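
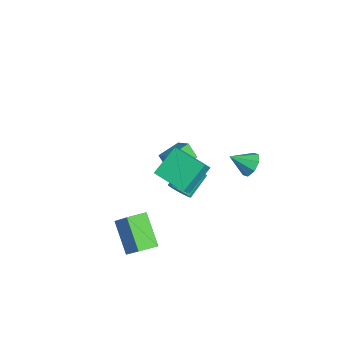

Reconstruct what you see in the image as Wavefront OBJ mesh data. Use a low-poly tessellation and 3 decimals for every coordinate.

v -4.008 1.491 -2.611
v -3.094 1.759 -1.914
v -4.55 2.9 -2.443
v -3.637 3.169 -1.746
v -3.443 1.811 -3.474
v -2.53 2.08 -2.777
v -3.986 3.221 -3.306
v -3.072 3.489 -2.609
v 2.577 4.309 2.017
v 3.032 4.579 2.63
v 2.183 3.231 2.783
v 2.453 4.802 2.647
v 1.947 4.736 2.295
v 1.81 4.42 1.78
v 2.122 4.039 1.403
v 2.7 3.816 1.386
v 3.206 3.882 1.738
v 3.343 4.198 2.254
v 2.99 -1.357 3.884
v 2.367 0.055 5.009
v 2.287 -0.75 2.732
v 1.664 0.663 3.857
v 4.576 -0.323 3.463
v 3.953 1.09 4.588
v 3.873 0.285 2.311
v 3.25 1.697 3.436
v 2.255 -2.737 -3.908
v 0.551 -2.771 -2.549
v 2.153 -1.586 -4.007
v 0.45 -1.62 -2.647
v 3.57 -2.48 -2.253
v 1.867 -2.514 -0.893
v 3.469 -1.329 -2.351
v 1.765 -1.363 -0.992
v -0.927 1.573 -2.986
v -0.596 2.081 -3.445
v -1.342 3.335 -2.592
v -1.673 2.827 -2.134
v -0.888 2.016 -3.603
v -1.634 3.27 -2.75
v -1.187 1.862 -3.639
v -1.933 3.116 -2.786
v -1.435 1.652 -3.546
v -2.181 2.906 -2.693
v -1.582 1.426 -3.342
v -2.328 2.679 -2.49
v -1.6 1.229 -3.068
v -2.345 2.482 -2.215
v -1.484 1.1 -2.777
v -2.23 2.354 -1.925
v -1.258 1.065 -2.528
v -2.004 2.319 -1.675
v -0.966 1.13 -2.37
v -1.712 2.384 -1.517
v -0.667 1.284 -2.334
v -1.413 2.538 -1.481
v -0.419 1.494 -2.427
v -1.165 2.748 -1.574
v -0.272 1.721 -2.63
v -1.018 2.974 -1.778
v -0.255 1.918 -2.905
v -1 3.171 -2.052
v -0.37 2.046 -3.195
v -1.116 3.3 -2.343
f 2 4 1
f 5 2 1
f 1 4 3
f 3 5 1
f 2 8 4
f 6 2 5
f 6 8 2
f 4 8 3
f 7 5 3
f 3 8 7
f 7 6 5
f 8 6 7
f 10 9 12
f 10 12 11
f 12 9 13
f 12 13 11
f 13 9 14
f 13 14 11
f 14 9 15
f 14 15 11
f 15 9 16
f 15 16 11
f 16 9 17
f 16 17 11
f 17 9 18
f 17 18 11
f 18 9 10
f 18 10 11
f 20 22 19
f 23 20 19
f 19 22 21
f 21 23 19
f 20 26 22
f 24 20 23
f 24 26 20
f 22 26 21
f 25 23 21
f 21 26 25
f 25 24 23
f 26 24 25
f 28 30 27
f 31 28 27
f 27 30 29
f 29 31 27
f 28 34 30
f 32 28 31
f 32 34 28
f 30 34 29
f 33 31 29
f 29 34 33
f 33 32 31
f 34 32 33
f 36 35 39
f 36 39 37
f 37 39 40
f 37 40 38
f 39 35 41
f 39 41 40
f 40 41 42
f 40 42 38
f 41 35 43
f 41 43 42
f 42 43 44
f 42 44 38
f 43 35 45
f 43 45 44
f 44 45 46
f 44 46 38
f 45 35 47
f 45 47 46
f 46 47 48
f 46 48 38
f 47 35 49
f 47 49 48
f 48 49 50
f 48 50 38
f 49 35 51
f 49 51 50
f 50 51 52
f 50 52 38
f 51 35 53
f 51 53 52
f 52 53 54
f 52 54 38
f 53 35 55
f 53 55 54
f 54 55 56
f 54 56 38
f 55 35 57
f 55 57 56
f 56 57 58
f 56 58 38
f 57 35 59
f 57 59 58
f 58 59 60
f 58 60 38
f 59 35 61
f 59 61 60
f 60 61 62
f 60 62 38
f 61 35 63
f 61 63 62
f 62 63 64
f 62 64 38
f 63 35 36
f 63 36 64
f 64 36 37
f 64 37 38



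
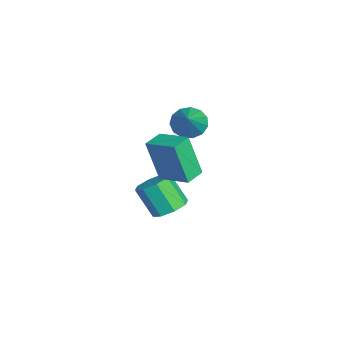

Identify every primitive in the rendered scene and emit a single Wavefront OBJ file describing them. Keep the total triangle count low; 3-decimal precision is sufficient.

v 1.036 -1.948 2.563
v 0.794 -2.442 4.372
v 0.403 -1.357 2.64
v 0.161 -1.851 4.448
v 1.979 -0.989 2.952
v 1.737 -1.483 4.76
v 1.346 -0.398 3.028
v 1.104 -0.892 4.837
v -3.775 -0.316 2.345
v -3.265 -0.214 1.777
v -2.425 -0.544 3.515
v -3.343 0.179 1.944
v -3.558 0.415 2.238
v -3.842 0.419 2.566
v -4.104 0.189 2.824
v -4.262 -0.201 2.93
v -4.265 -0.627 2.851
v -4.113 -0.955 2.611
v -3.853 -1.08 2.287
v -3.568 -0.962 1.981
v -3.349 -0.639 1.791
v -1.605 -1.275 -1.147
v -0.905 -1.189 -0.79
v -1.456 -1.839 0.444
v -2.155 -1.925 0.087
v -1.27 -0.714 -0.703
v -1.82 -1.365 0.532
v -1.83 -0.568 -0.875
v -2.381 -1.219 0.359
v -2.259 -0.836 -1.208
v -2.809 -1.486 0.027
v -2.304 -1.361 -1.504
v -2.855 -2.011 -0.27
v -1.94 -1.835 -1.592
v -2.49 -2.486 -0.357
v -1.379 -1.981 -1.419
v -1.93 -2.632 -0.185
v -0.951 -1.714 -1.087
v -1.501 -2.364 0.148
v -1.659 -1.342 2.345
v -1.234 -1.163 2.01
v -0.941 -1.418 3.215
v -1.383 -0.88 2.158
v -1.637 -0.773 2.377
v -1.9 -0.884 2.584
v -2.07 -1.17 2.7
v -2.084 -1.521 2.681
v -1.935 -1.804 2.533
v -1.681 -1.911 2.314
v -1.418 -1.8 2.106
v -1.248 -1.514 1.99
f 2 4 1
f 5 2 1
f 1 4 3
f 3 5 1
f 2 8 4
f 6 2 5
f 6 8 2
f 4 8 3
f 7 5 3
f 3 8 7
f 7 6 5
f 8 6 7
f 10 9 12
f 10 12 11
f 12 9 13
f 12 13 11
f 13 9 14
f 13 14 11
f 14 9 15
f 14 15 11
f 15 9 16
f 15 16 11
f 16 9 17
f 16 17 11
f 17 9 18
f 17 18 11
f 18 9 19
f 18 19 11
f 19 9 20
f 19 20 11
f 20 9 21
f 20 21 11
f 21 9 10
f 21 10 11
f 23 22 26
f 23 26 24
f 24 26 27
f 24 27 25
f 26 22 28
f 26 28 27
f 27 28 29
f 27 29 25
f 28 22 30
f 28 30 29
f 29 30 31
f 29 31 25
f 30 22 32
f 30 32 31
f 31 32 33
f 31 33 25
f 32 22 34
f 32 34 33
f 33 34 35
f 33 35 25
f 34 22 36
f 34 36 35
f 35 36 37
f 35 37 25
f 36 22 38
f 36 38 37
f 37 38 39
f 37 39 25
f 38 22 23
f 38 23 39
f 39 23 24
f 39 24 25
f 41 40 43
f 41 43 42
f 43 40 44
f 43 44 42
f 44 40 45
f 44 45 42
f 45 40 46
f 45 46 42
f 46 40 47
f 46 47 42
f 47 40 48
f 47 48 42
f 48 40 49
f 48 49 42
f 49 40 50
f 49 50 42
f 50 40 51
f 50 51 42
f 51 40 41
f 51 41 42



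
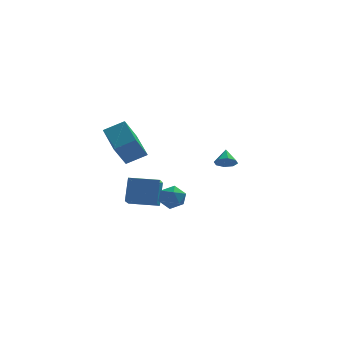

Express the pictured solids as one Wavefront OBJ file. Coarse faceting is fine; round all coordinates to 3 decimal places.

v 2.01 3.463 -0.252
v 2.676 3.443 -0.328
v 2.11 4.257 0.412
v 2.449 3.755 -0.666
v 1.965 3.896 -0.762
v 1.508 3.783 -0.559
v 1.345 3.483 -0.177
v 1.572 3.171 0.161
v 2.055 3.031 0.257
v 2.513 3.143 0.055
v -2.011 -3.214 0.749
v -1.23 -3.319 0.619
v -2.21 -4.481 0.581
v -1.429 -4.586 0.451
v -1.69 -4.39 1.18
v -1.567 -3.607 1.284
v -1.873 -4.193 -0.084
v -1.75 -3.41 0.02
v -1.144 -3.925 0.104
v -1.031 -4.046 0.886
v -2.409 -3.754 0.314
v -2.296 -3.875 1.096
v -3.867 -0.452 -1.145
v -3.631 0.314 0.229
v -3.568 1.112 -2.067
v -3.331 1.877 -0.694
v -2.209 -0.817 -1.226
v -1.972 -0.052 0.147
v -1.909 0.746 -2.149
v -1.673 1.512 -0.775
v -3.816 -0.657 1.684
v -4.493 -1.438 3.097
v -4.258 1.024 2.402
v -4.934 0.243 3.815
v -2.666 -0.603 2.265
v -3.342 -1.384 3.678
v -3.107 1.078 2.983
v -3.784 0.297 4.396
f 2 1 4
f 2 4 3
f 4 1 5
f 4 5 3
f 5 1 6
f 5 6 3
f 6 1 7
f 6 7 3
f 7 1 8
f 7 8 3
f 8 1 9
f 8 9 3
f 9 1 10
f 9 10 3
f 10 1 2
f 10 2 3
f 11 22 16
f 11 16 12
f 11 12 18
f 11 18 21
f 11 21 22
f 12 16 20
f 16 22 15
f 22 21 13
f 21 18 17
f 18 12 19
f 14 20 15
f 14 15 13
f 14 13 17
f 14 17 19
f 14 19 20
f 15 20 16
f 13 15 22
f 17 13 21
f 19 17 18
f 20 19 12
f 24 26 23
f 27 24 23
f 23 26 25
f 25 27 23
f 24 30 26
f 28 24 27
f 28 30 24
f 26 30 25
f 29 27 25
f 25 30 29
f 29 28 27
f 30 28 29
f 32 34 31
f 35 32 31
f 31 34 33
f 33 35 31
f 32 38 34
f 36 32 35
f 36 38 32
f 34 38 33
f 37 35 33
f 33 38 37
f 37 36 35
f 38 36 37



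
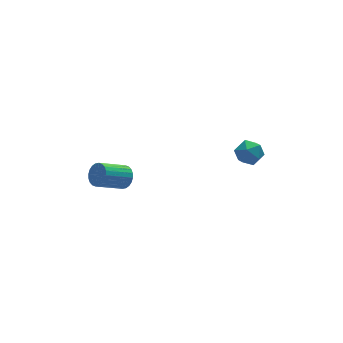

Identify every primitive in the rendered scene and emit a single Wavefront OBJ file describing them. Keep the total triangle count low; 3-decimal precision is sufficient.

v -2.503 -1.16 -3.627
v -2.142 -0.956 -2.955
v -3.796 -1.236 -1.981
v -4.157 -1.44 -2.653
v -2.245 -0.683 -3.052
v -3.9 -0.963 -2.079
v -2.388 -0.482 -3.238
v -4.043 -0.762 -2.264
v -2.549 -0.385 -3.482
v -4.203 -0.665 -2.508
v -2.702 -0.405 -3.749
v -4.357 -0.685 -2.775
v -2.825 -0.541 -3.997
v -4.48 -0.821 -3.023
v -2.899 -0.771 -4.188
v -4.554 -1.051 -3.215
v -2.913 -1.06 -4.295
v -4.567 -1.34 -3.321
v -2.864 -1.364 -4.299
v -4.518 -1.644 -3.325
v -2.76 -1.637 -4.201
v -4.415 -1.917 -3.228
v -2.617 -1.838 -4.016
v -4.272 -2.118 -3.042
v -2.457 -1.935 -3.772
v -4.111 -2.215 -2.798
v -2.303 -1.915 -3.505
v -3.958 -2.195 -2.531
v -2.18 -1.779 -3.257
v -3.835 -2.059 -2.283
v -2.106 -1.549 -3.065
v -3.761 -1.829 -2.092
v -2.093 -1.26 -2.959
v -3.747 -1.54 -1.985
v 4.329 -3.4 -1.861
v 4.815 -4.057 -1.405
v 3.165 -3.603 -0.915
v 3.651 -4.26 -0.459
v 3.913 -3.364 -0.406
v 4.632 -3.238 -0.991
v 3.348 -4.422 -1.329
v 4.067 -4.296 -1.914
v 4.208 -4.689 -1.076
v 4.558 -4.034 -0.506
v 3.422 -3.626 -1.814
v 3.772 -2.971 -1.244
f 2 1 5
f 2 5 3
f 3 5 6
f 3 6 4
f 5 1 7
f 5 7 6
f 6 7 8
f 6 8 4
f 7 1 9
f 7 9 8
f 8 9 10
f 8 10 4
f 9 1 11
f 9 11 10
f 10 11 12
f 10 12 4
f 11 1 13
f 11 13 12
f 12 13 14
f 12 14 4
f 13 1 15
f 13 15 14
f 14 15 16
f 14 16 4
f 15 1 17
f 15 17 16
f 16 17 18
f 16 18 4
f 17 1 19
f 17 19 18
f 18 19 20
f 18 20 4
f 19 1 21
f 19 21 20
f 20 21 22
f 20 22 4
f 21 1 23
f 21 23 22
f 22 23 24
f 22 24 4
f 23 1 25
f 23 25 24
f 24 25 26
f 24 26 4
f 25 1 27
f 25 27 26
f 26 27 28
f 26 28 4
f 27 1 29
f 27 29 28
f 28 29 30
f 28 30 4
f 29 1 31
f 29 31 30
f 30 31 32
f 30 32 4
f 31 1 33
f 31 33 32
f 32 33 34
f 32 34 4
f 33 1 2
f 33 2 34
f 34 2 3
f 34 3 4
f 35 46 40
f 35 40 36
f 35 36 42
f 35 42 45
f 35 45 46
f 36 40 44
f 40 46 39
f 46 45 37
f 45 42 41
f 42 36 43
f 38 44 39
f 38 39 37
f 38 37 41
f 38 41 43
f 38 43 44
f 39 44 40
f 37 39 46
f 41 37 45
f 43 41 42
f 44 43 36



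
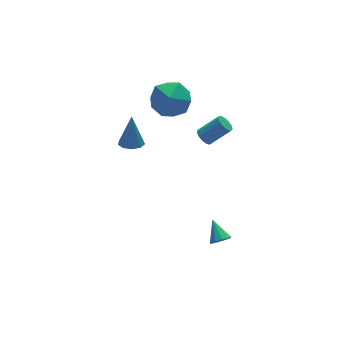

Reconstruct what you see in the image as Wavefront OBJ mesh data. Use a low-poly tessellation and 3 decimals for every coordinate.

v 0.738 -0.076 2.991
v 1.079 0.171 2.721
v 2.043 -0.157 3.639
v 1.702 -0.404 3.909
v 0.971 0.357 2.902
v 1.934 0.03 3.82
v 0.788 0.406 3.111
v 1.751 0.079 4.029
v 0.59 0.302 3.282
v 1.553 -0.025 4.2
v 0.439 0.078 3.361
v 1.402 -0.249 4.278
v 0.383 -0.196 3.322
v 1.346 -0.523 4.24
v 0.44 -0.431 3.178
v 1.403 -0.758 4.096
v 0.591 -0.554 2.975
v 1.555 -0.881 3.893
v 0.79 -0.525 2.777
v 1.753 -0.853 3.695
v 0.972 -0.354 2.647
v 1.935 -0.681 3.565
v 1.08 -0.095 2.626
v 2.043 -0.422 3.544
v 0.489 -2.228 -3.391
v 0.977 -2.419 -3.194
v 0.611 -1.212 -2.709
v 1.042 -2.235 -3.479
v 0.895 -2.049 -3.732
v 0.594 -1.931 -3.853
v 0.252 -1.926 -3.799
v 0.001 -2.037 -3.588
v -0.064 -2.221 -3.302
v 0.082 -2.408 -3.05
v 0.384 -2.526 -2.928
v 0.726 -2.53 -2.983
v 0.17 3.761 3.973
v 1.131 4.23 3.408
v 0.309 2.15 2.872
v 1.27 2.619 2.307
v 1.353 2.287 3.467
v 1.267 3.283 4.147
v 0.173 3.097 2.133
v 0.087 4.093 2.813
v 1.133 3.82 2.271
v 1.862 3.319 3.095
v -0.422 3.061 3.185
v 0.307 2.56 4.009
v -1.955 2.265 1.708
v -1.307 2.314 1.589
v -1.685 2.695 3.352
v -1.508 2.712 1.518
v -1.917 2.901 1.536
v -2.344 2.792 1.634
v -2.589 2.437 1.767
v -2.537 2.001 1.873
v -2.212 1.689 1.901
v -1.767 1.646 1.84
v -1.41 1.893 1.716
f 2 1 5
f 2 5 3
f 3 5 6
f 3 6 4
f 5 1 7
f 5 7 6
f 6 7 8
f 6 8 4
f 7 1 9
f 7 9 8
f 8 9 10
f 8 10 4
f 9 1 11
f 9 11 10
f 10 11 12
f 10 12 4
f 11 1 13
f 11 13 12
f 12 13 14
f 12 14 4
f 13 1 15
f 13 15 14
f 14 15 16
f 14 16 4
f 15 1 17
f 15 17 16
f 16 17 18
f 16 18 4
f 17 1 19
f 17 19 18
f 18 19 20
f 18 20 4
f 19 1 21
f 19 21 20
f 20 21 22
f 20 22 4
f 21 1 23
f 21 23 22
f 22 23 24
f 22 24 4
f 23 1 2
f 23 2 24
f 24 2 3
f 24 3 4
f 26 25 28
f 26 28 27
f 28 25 29
f 28 29 27
f 29 25 30
f 29 30 27
f 30 25 31
f 30 31 27
f 31 25 32
f 31 32 27
f 32 25 33
f 32 33 27
f 33 25 34
f 33 34 27
f 34 25 35
f 34 35 27
f 35 25 36
f 35 36 27
f 36 25 26
f 36 26 27
f 37 48 42
f 37 42 38
f 37 38 44
f 37 44 47
f 37 47 48
f 38 42 46
f 42 48 41
f 48 47 39
f 47 44 43
f 44 38 45
f 40 46 41
f 40 41 39
f 40 39 43
f 40 43 45
f 40 45 46
f 41 46 42
f 39 41 48
f 43 39 47
f 45 43 44
f 46 45 38
f 50 49 52
f 50 52 51
f 52 49 53
f 52 53 51
f 53 49 54
f 53 54 51
f 54 49 55
f 54 55 51
f 55 49 56
f 55 56 51
f 56 49 57
f 56 57 51
f 57 49 58
f 57 58 51
f 58 49 59
f 58 59 51
f 59 49 50
f 59 50 51



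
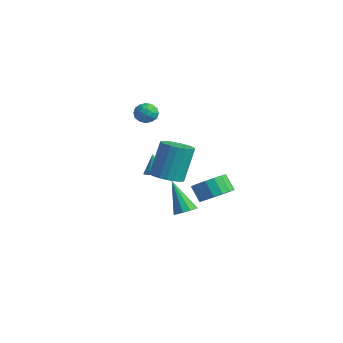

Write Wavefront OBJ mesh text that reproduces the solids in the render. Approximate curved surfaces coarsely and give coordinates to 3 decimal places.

v -1.358 -1.07 -3.627
v -0.845 -0.338 -3.885
v -1.029 0.501 -1.871
v -1.542 -0.23 -1.613
v -1.203 -0.218 -3.968
v -1.387 0.621 -1.953
v -1.588 -0.245 -3.992
v -1.772 0.594 -1.977
v -1.933 -0.415 -3.952
v -2.117 0.424 -1.938
v -2.179 -0.698 -3.857
v -2.363 0.141 -1.842
v -2.283 -1.045 -3.722
v -2.467 -0.206 -1.707
v -2.227 -1.397 -3.57
v -2.411 -0.557 -1.556
v -2.02 -1.691 -3.429
v -2.204 -0.852 -1.414
v -1.7 -1.879 -3.321
v -1.883 -1.039 -1.307
v -1.32 -1.926 -3.267
v -1.504 -1.087 -1.252
v -0.946 -1.825 -3.275
v -1.13 -0.986 -1.26
v -0.644 -1.594 -3.344
v -0.828 -0.755 -1.329
v -0.466 -1.272 -3.461
v -0.649 -0.433 -1.447
v -0.441 -0.915 -3.608
v -0.625 -0.076 -1.594
v -0.575 -0.585 -3.758
v -0.759 0.255 -1.743
v -3.726 -0.365 0.282
v -3.275 -0.558 0.772
v -3.445 -1.262 -0.332
v -2.994 -1.455 0.158
v -3.676 -1.486 0.282
v -3.85 -0.932 0.662
v -2.87 -0.888 -0.222
v -3.044 -0.334 0.158
v -2.746 -0.882 0.461
v -3.244 -1.252 0.773
v -3.476 -0.568 -0.333
v -3.974 -0.938 -0.021
v -3.526 -0.383 0.581
v -3.194 -1.437 -0.141
v -3.595 -1.455 -0.068
v -3.33 -1.569 0.221
v -3.863 -0.602 0.516
v -3.598 -0.716 0.804
v -3.833 -1.262 0.516
v -3.122 -1.104 -0.364
v -2.857 -1.218 -0.076
v -3.39 -0.251 0.219
v -3.125 -0.365 0.508
v -2.887 -0.558 -0.076
v -2.95 -0.687 0.686
v -2.784 -1.214 0.325
v -2.711 -0.881 0.102
v -2.814 -0.555 0.325
v -3.242 -0.904 0.869
v -3.076 -1.431 0.509
v -3.477 -1.45 0.582
v -3.58 -1.124 0.805
v -2.931 -1.094 0.687
v -3.644 -0.389 -0.069
v -3.478 -0.916 -0.429
v -3.14 -0.696 -0.365
v -3.243 -0.37 -0.142
v -3.936 -0.606 0.115
v -3.77 -1.133 -0.246
v -3.906 -1.265 0.115
v -4.009 -0.939 0.338
v -3.789 -0.726 -0.247
v 1.225 0.189 -4.273
v 1.972 0.396 -3.673
v 1.302 0.358 -2.827
v 0.555 0.151 -3.427
v 1.801 0.817 -3.789
v 1.131 0.779 -2.943
v 1.498 1.094 -4.016
v 0.829 1.056 -3.17
v 1.133 1.164 -4.302
v 0.463 1.126 -3.456
v 0.789 1.011 -4.581
v 0.119 0.973 -3.735
v 0.545 0.669 -4.79
v -0.125 0.631 -3.944
v 0.456 0.217 -4.88
v -0.214 0.18 -4.034
v 0.544 -0.241 -4.831
v -0.126 -0.279 -3.985
v 0.787 -0.601 -4.655
v 0.118 -0.638 -3.808
v 1.131 -0.779 -4.391
v 0.461 -0.817 -3.544
v 1.497 -0.737 -4.1
v 0.827 -0.774 -3.253
v 1.8 -0.482 -3.848
v 1.13 -0.519 -3.002
v 1.971 -0.073 -3.694
v 1.301 -0.111 -2.848
v -3.112 -0.491 -4.235
v -2.693 -0.772 -3.809
v -3.848 -0.149 -3.285
v -2.581 -0.419 -3.849
v -2.638 -0.089 -4.012
v -2.845 0.113 -4.245
v -3.137 0.124 -4.475
v -3.42 -0.061 -4.629
v -3.606 -0.381 -4.658
v -3.635 -0.737 -4.553
v -3.498 -1.014 -4.347
v -3.238 -1.125 -4.105
v -2.938 -1.035 -3.905
v 3.921 -3.879 -2.763
v 4.424 -3.985 -2.434
v 2.839 -3.901 -1.117
v 4.378 -3.611 -2.459
v 4.157 -3.34 -2.601
v 3.846 -3.275 -2.804
v 3.564 -3.441 -2.992
v 3.419 -3.774 -3.092
v 3.465 -4.147 -3.067
v 3.685 -4.418 -2.925
v 3.996 -4.483 -2.722
v 4.278 -4.318 -2.534
f 2 1 5
f 2 5 3
f 3 5 6
f 3 6 4
f 5 1 7
f 5 7 6
f 6 7 8
f 6 8 4
f 7 1 9
f 7 9 8
f 8 9 10
f 8 10 4
f 9 1 11
f 9 11 10
f 10 11 12
f 10 12 4
f 11 1 13
f 11 13 12
f 12 13 14
f 12 14 4
f 13 1 15
f 13 15 14
f 14 15 16
f 14 16 4
f 15 1 17
f 15 17 16
f 16 17 18
f 16 18 4
f 17 1 19
f 17 19 18
f 18 19 20
f 18 20 4
f 19 1 21
f 19 21 20
f 20 21 22
f 20 22 4
f 21 1 23
f 21 23 22
f 22 23 24
f 22 24 4
f 23 1 25
f 23 25 24
f 24 25 26
f 24 26 4
f 25 1 27
f 25 27 26
f 26 27 28
f 26 28 4
f 27 1 29
f 27 29 28
f 28 29 30
f 28 30 4
f 29 1 31
f 29 31 30
f 30 31 32
f 30 32 4
f 31 1 2
f 31 2 32
f 32 2 3
f 32 3 4
f 33 70 49
f 70 44 73
f 49 73 38
f 70 73 49
f 33 49 45
f 49 38 50
f 45 50 34
f 49 50 45
f 33 45 54
f 45 34 55
f 54 55 40
f 45 55 54
f 33 54 66
f 54 40 69
f 66 69 43
f 54 69 66
f 33 66 70
f 66 43 74
f 70 74 44
f 66 74 70
f 34 50 61
f 50 38 64
f 61 64 42
f 50 64 61
f 38 73 51
f 73 44 72
f 51 72 37
f 73 72 51
f 44 74 71
f 74 43 67
f 71 67 35
f 74 67 71
f 43 69 68
f 69 40 56
f 68 56 39
f 69 56 68
f 40 55 60
f 55 34 57
f 60 57 41
f 55 57 60
f 36 62 48
f 62 42 63
f 48 63 37
f 62 63 48
f 36 48 46
f 48 37 47
f 46 47 35
f 48 47 46
f 36 46 53
f 46 35 52
f 53 52 39
f 46 52 53
f 36 53 58
f 53 39 59
f 58 59 41
f 53 59 58
f 36 58 62
f 58 41 65
f 62 65 42
f 58 65 62
f 37 63 51
f 63 42 64
f 51 64 38
f 63 64 51
f 35 47 71
f 47 37 72
f 71 72 44
f 47 72 71
f 39 52 68
f 52 35 67
f 68 67 43
f 52 67 68
f 41 59 60
f 59 39 56
f 60 56 40
f 59 56 60
f 42 65 61
f 65 41 57
f 61 57 34
f 65 57 61
f 76 75 79
f 76 79 77
f 77 79 80
f 77 80 78
f 79 75 81
f 79 81 80
f 80 81 82
f 80 82 78
f 81 75 83
f 81 83 82
f 82 83 84
f 82 84 78
f 83 75 85
f 83 85 84
f 84 85 86
f 84 86 78
f 85 75 87
f 85 87 86
f 86 87 88
f 86 88 78
f 87 75 89
f 87 89 88
f 88 89 90
f 88 90 78
f 89 75 91
f 89 91 90
f 90 91 92
f 90 92 78
f 91 75 93
f 91 93 92
f 92 93 94
f 92 94 78
f 93 75 95
f 93 95 94
f 94 95 96
f 94 96 78
f 95 75 97
f 95 97 96
f 96 97 98
f 96 98 78
f 97 75 99
f 97 99 98
f 98 99 100
f 98 100 78
f 99 75 101
f 99 101 100
f 100 101 102
f 100 102 78
f 101 75 76
f 101 76 102
f 102 76 77
f 102 77 78
f 104 103 106
f 104 106 105
f 106 103 107
f 106 107 105
f 107 103 108
f 107 108 105
f 108 103 109
f 108 109 105
f 109 103 110
f 109 110 105
f 110 103 111
f 110 111 105
f 111 103 112
f 111 112 105
f 112 103 113
f 112 113 105
f 113 103 114
f 113 114 105
f 114 103 115
f 114 115 105
f 115 103 104
f 115 104 105
f 117 116 119
f 117 119 118
f 119 116 120
f 119 120 118
f 120 116 121
f 120 121 118
f 121 116 122
f 121 122 118
f 122 116 123
f 122 123 118
f 123 116 124
f 123 124 118
f 124 116 125
f 124 125 118
f 125 116 126
f 125 126 118
f 126 116 127
f 126 127 118
f 127 116 117
f 127 117 118



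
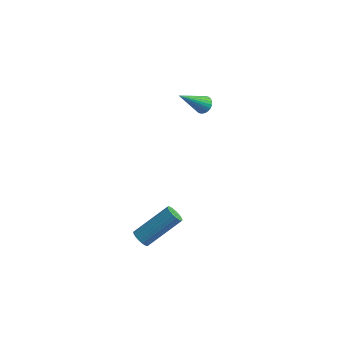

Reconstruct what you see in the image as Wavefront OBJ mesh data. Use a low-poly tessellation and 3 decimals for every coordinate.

v -2.076 -3.662 -3.178
v -1.681 -3.999 -3.195
v -0.528 -2.715 -1.879
v -0.924 -2.378 -1.862
v -1.636 -3.858 -3.373
v -0.483 -2.574 -2.057
v -1.678 -3.678 -3.512
v -0.525 -2.393 -2.196
v -1.799 -3.495 -3.584
v -0.646 -2.21 -2.269
v -1.975 -3.345 -3.577
v -0.822 -2.06 -2.261
v -2.171 -3.257 -3.49
v -1.019 -1.973 -2.175
v -2.348 -3.251 -3.342
v -1.196 -1.966 -2.026
v -2.472 -3.325 -3.161
v -1.319 -2.041 -1.845
v -2.517 -3.466 -2.983
v -1.364 -2.182 -1.667
v -2.475 -3.647 -2.844
v -1.322 -2.362 -1.528
v -2.354 -3.83 -2.771
v -1.201 -2.545 -1.456
v -2.178 -3.98 -2.779
v -1.025 -2.695 -1.463
v -1.981 -4.067 -2.865
v -0.829 -2.783 -1.55
v -1.804 -4.074 -3.014
v -0.652 -2.789 -1.698
v -1.313 1.514 2.992
v -1.061 1.768 3.356
v -2.087 0.426 4.288
v -1.229 1.873 3.344
v -1.41 1.924 3.279
v -1.576 1.913 3.169
v -1.702 1.84 3.033
v -1.769 1.718 2.891
v -1.766 1.565 2.764
v -1.694 1.404 2.672
v -1.564 1.259 2.629
v -1.396 1.154 2.641
v -1.215 1.103 2.706
v -1.049 1.115 2.815
v -0.923 1.187 2.951
v -0.856 1.309 3.094
v -0.859 1.462 3.221
v -0.931 1.623 3.313
f 2 1 5
f 2 5 3
f 3 5 6
f 3 6 4
f 5 1 7
f 5 7 6
f 6 7 8
f 6 8 4
f 7 1 9
f 7 9 8
f 8 9 10
f 8 10 4
f 9 1 11
f 9 11 10
f 10 11 12
f 10 12 4
f 11 1 13
f 11 13 12
f 12 13 14
f 12 14 4
f 13 1 15
f 13 15 14
f 14 15 16
f 14 16 4
f 15 1 17
f 15 17 16
f 16 17 18
f 16 18 4
f 17 1 19
f 17 19 18
f 18 19 20
f 18 20 4
f 19 1 21
f 19 21 20
f 20 21 22
f 20 22 4
f 21 1 23
f 21 23 22
f 22 23 24
f 22 24 4
f 23 1 25
f 23 25 24
f 24 25 26
f 24 26 4
f 25 1 27
f 25 27 26
f 26 27 28
f 26 28 4
f 27 1 29
f 27 29 28
f 28 29 30
f 28 30 4
f 29 1 2
f 29 2 30
f 30 2 3
f 30 3 4
f 32 31 34
f 32 34 33
f 34 31 35
f 34 35 33
f 35 31 36
f 35 36 33
f 36 31 37
f 36 37 33
f 37 31 38
f 37 38 33
f 38 31 39
f 38 39 33
f 39 31 40
f 39 40 33
f 40 31 41
f 40 41 33
f 41 31 42
f 41 42 33
f 42 31 43
f 42 43 33
f 43 31 44
f 43 44 33
f 44 31 45
f 44 45 33
f 45 31 46
f 45 46 33
f 46 31 47
f 46 47 33
f 47 31 48
f 47 48 33
f 48 31 32
f 48 32 33



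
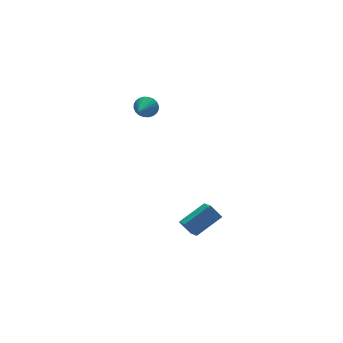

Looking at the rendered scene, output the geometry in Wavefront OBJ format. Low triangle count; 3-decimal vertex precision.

v -2.578 -1.938 -4.938
v -2.816 -3.019 -4.357
v -3.019 -1.434 -4.182
v -3.257 -2.515 -3.601
v -0.943 -1.825 -4.059
v -1.181 -2.906 -3.478
v -1.384 -1.321 -3.303
v -1.622 -2.402 -2.722
v -3.374 1.568 3.434
v -2.986 1.467 4.021
v -4.386 0.532 3.926
v -3.155 1.671 4.102
v -3.357 1.859 4.082
v -3.562 2.003 3.963
v -3.739 2.081 3.764
v -3.859 2.08 3.515
v -3.906 2.002 3.253
v -3.872 1.858 3.019
v -3.762 1.669 2.848
v -3.593 1.466 2.767
v -3.39 1.278 2.787
v -3.185 1.134 2.906
v -3.009 1.056 3.105
v -2.888 1.056 3.354
v -2.842 1.135 3.616
v -2.876 1.279 3.85
f 2 4 1
f 5 2 1
f 1 4 3
f 3 5 1
f 2 8 4
f 6 2 5
f 6 8 2
f 4 8 3
f 7 5 3
f 3 8 7
f 7 6 5
f 8 6 7
f 10 9 12
f 10 12 11
f 12 9 13
f 12 13 11
f 13 9 14
f 13 14 11
f 14 9 15
f 14 15 11
f 15 9 16
f 15 16 11
f 16 9 17
f 16 17 11
f 17 9 18
f 17 18 11
f 18 9 19
f 18 19 11
f 19 9 20
f 19 20 11
f 20 9 21
f 20 21 11
f 21 9 22
f 21 22 11
f 22 9 23
f 22 23 11
f 23 9 24
f 23 24 11
f 24 9 25
f 24 25 11
f 25 9 26
f 25 26 11
f 26 9 10
f 26 10 11



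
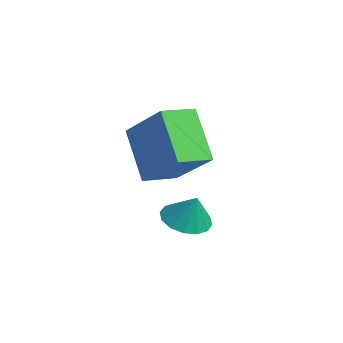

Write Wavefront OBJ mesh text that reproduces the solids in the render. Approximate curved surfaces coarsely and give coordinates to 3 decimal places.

v -3.577 2.38 -1.767
v -4.83 2.358 -0.234
v -3.791 3.53 -1.925
v -5.044 3.508 -0.392
v -1.996 2.852 -0.468
v -3.249 2.83 1.065
v -2.21 4.002 -0.626
v -3.463 3.98 0.907
v -3.388 3.663 -3.436
v -2.711 3.297 -3.655
v -2.972 3.837 -2.444
v -2.652 3.695 -3.75
v -2.791 4.086 -3.76
v -3.089 4.362 -3.684
v -3.468 4.452 -3.542
v -3.825 4.33 -3.371
v -4.064 4.029 -3.218
v -4.123 3.63 -3.123
v -3.984 3.24 -3.112
v -3.686 2.963 -3.188
v -3.308 2.874 -3.331
v -2.951 2.996 -3.502
f 2 4 1
f 5 2 1
f 1 4 3
f 3 5 1
f 2 8 4
f 6 2 5
f 6 8 2
f 4 8 3
f 7 5 3
f 3 8 7
f 7 6 5
f 8 6 7
f 10 9 12
f 10 12 11
f 12 9 13
f 12 13 11
f 13 9 14
f 13 14 11
f 14 9 15
f 14 15 11
f 15 9 16
f 15 16 11
f 16 9 17
f 16 17 11
f 17 9 18
f 17 18 11
f 18 9 19
f 18 19 11
f 19 9 20
f 19 20 11
f 20 9 21
f 20 21 11
f 21 9 22
f 21 22 11
f 22 9 10
f 22 10 11



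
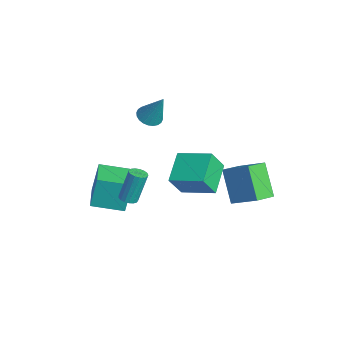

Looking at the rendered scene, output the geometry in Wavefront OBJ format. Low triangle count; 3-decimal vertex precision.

v 0.83 0.512 0.485
v 1.099 -0.262 1.848
v 2.071 1.968 1.068
v 2.339 1.194 2.431
v 2.301 -0.414 -0.331
v 2.569 -1.188 1.032
v 3.541 1.042 0.252
v 3.81 0.268 1.615
v 3.923 -3.705 1.326
v 4.419 -3.798 1.399
v 4.273 -3.208 3.146
v 3.777 -3.115 3.074
v 4.414 -3.567 1.321
v 4.268 -2.976 3.068
v 4.296 -3.368 1.243
v 4.15 -2.777 2.991
v 4.093 -3.246 1.185
v 3.947 -2.655 2.932
v 3.85 -3.229 1.159
v 3.705 -2.638 2.907
v 3.625 -3.321 1.172
v 3.479 -2.731 2.919
v 3.467 -3.502 1.22
v 3.322 -2.911 2.967
v 3.414 -3.729 1.292
v 3.269 -3.138 3.039
v 3.478 -3.95 1.372
v 3.332 -3.36 3.119
v 3.643 -4.116 1.442
v 3.498 -3.525 3.189
v 3.872 -4.187 1.485
v 3.727 -3.597 3.232
v 4.113 -4.148 1.492
v 3.968 -3.558 3.239
v 4.311 -4.008 1.461
v 4.165 -3.417 3.208
v -1.688 -0.942 2.901
v -1.02 -1.226 2.711
v -0.952 -0.398 4.679
v -0.994 -0.951 2.616
v -1.073 -0.674 2.565
v -1.246 -0.438 2.564
v -1.486 -0.278 2.615
v -1.757 -0.22 2.709
v -2.017 -0.271 2.832
v -2.227 -0.425 2.966
v -2.355 -0.657 3.09
v -2.382 -0.932 3.185
v -2.303 -1.209 3.237
v -2.13 -1.445 3.237
v -1.89 -1.605 3.187
v -1.619 -1.663 3.092
v -1.358 -1.612 2.969
v -1.148 -1.458 2.835
v -1.968 -4.127 -2.689
v -2.182 -3.652 -0.831
v -1.365 -2.396 -3.062
v -1.579 -1.922 -1.204
v -0.041 -4.718 -2.316
v -0.255 -4.244 -0.458
v 0.562 -2.988 -2.689
v 0.348 -2.513 -0.831
v 2.187 1.836 0.855
v 3.369 2.83 1.836
v 1.603 2.96 0.419
v 2.785 3.955 1.4
v 3.535 1.885 -0.82
v 4.717 2.88 0.161
v 2.951 3.01 -1.256
v 4.133 4.004 -0.275
f 2 4 1
f 5 2 1
f 1 4 3
f 3 5 1
f 2 8 4
f 6 2 5
f 6 8 2
f 4 8 3
f 7 5 3
f 3 8 7
f 7 6 5
f 8 6 7
f 10 9 13
f 10 13 11
f 11 13 14
f 11 14 12
f 13 9 15
f 13 15 14
f 14 15 16
f 14 16 12
f 15 9 17
f 15 17 16
f 16 17 18
f 16 18 12
f 17 9 19
f 17 19 18
f 18 19 20
f 18 20 12
f 19 9 21
f 19 21 20
f 20 21 22
f 20 22 12
f 21 9 23
f 21 23 22
f 22 23 24
f 22 24 12
f 23 9 25
f 23 25 24
f 24 25 26
f 24 26 12
f 25 9 27
f 25 27 26
f 26 27 28
f 26 28 12
f 27 9 29
f 27 29 28
f 28 29 30
f 28 30 12
f 29 9 31
f 29 31 30
f 30 31 32
f 30 32 12
f 31 9 33
f 31 33 32
f 32 33 34
f 32 34 12
f 33 9 35
f 33 35 34
f 34 35 36
f 34 36 12
f 35 9 10
f 35 10 36
f 36 10 11
f 36 11 12
f 38 37 40
f 38 40 39
f 40 37 41
f 40 41 39
f 41 37 42
f 41 42 39
f 42 37 43
f 42 43 39
f 43 37 44
f 43 44 39
f 44 37 45
f 44 45 39
f 45 37 46
f 45 46 39
f 46 37 47
f 46 47 39
f 47 37 48
f 47 48 39
f 48 37 49
f 48 49 39
f 49 37 50
f 49 50 39
f 50 37 51
f 50 51 39
f 51 37 52
f 51 52 39
f 52 37 53
f 52 53 39
f 53 37 54
f 53 54 39
f 54 37 38
f 54 38 39
f 56 58 55
f 59 56 55
f 55 58 57
f 57 59 55
f 56 62 58
f 60 56 59
f 60 62 56
f 58 62 57
f 61 59 57
f 57 62 61
f 61 60 59
f 62 60 61
f 64 66 63
f 67 64 63
f 63 66 65
f 65 67 63
f 64 70 66
f 68 64 67
f 68 70 64
f 66 70 65
f 69 67 65
f 65 70 69
f 69 68 67
f 70 68 69



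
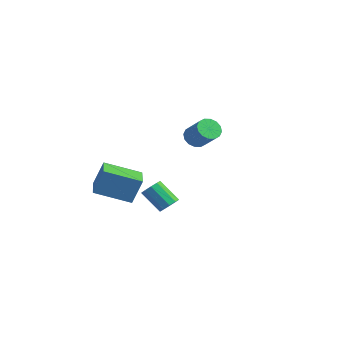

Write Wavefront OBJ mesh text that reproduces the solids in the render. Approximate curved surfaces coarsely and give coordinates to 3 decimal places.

v 3.138 -2.915 0.855
v 3.552 -2.912 1.29
v 2.536 -3.182 2.259
v 2.122 -3.185 1.825
v 3.423 -2.566 1.252
v 2.407 -2.836 2.221
v 3.186 -2.354 1.062
v 2.17 -2.624 2.031
v 2.93 -2.355 0.794
v 1.914 -2.626 1.763
v 2.754 -2.571 0.549
v 1.738 -2.841 1.518
v 2.724 -2.918 0.421
v 1.708 -3.188 1.39
v 2.853 -3.264 0.459
v 1.837 -3.534 1.428
v 3.09 -3.476 0.649
v 2.074 -3.746 1.618
v 3.346 -3.474 0.917
v 2.33 -3.745 1.886
v 3.522 -3.259 1.162
v 2.506 -3.529 2.131
v -1.7 -3.56 0.738
v -1.44 -3.08 2.136
v -0.421 -2.169 0.023
v -0.161 -1.69 1.421
v -0.599 -4.51 0.859
v -0.339 -4.031 2.257
v 0.68 -3.12 0.144
v 0.94 -2.64 1.542
v -1.324 3.055 1.926
v -0.852 2.975 1.401
v 0.275 2.866 2.43
v -0.196 2.945 2.954
v -0.87 3.338 1.459
v 0.257 3.228 2.487
v -1.009 3.624 1.642
v 0.118 3.515 2.67
v -1.233 3.758 1.901
v -0.106 3.649 2.93
v -1.48 3.704 2.166
v -0.353 3.594 3.195
v -1.686 3.475 2.368
v -0.559 3.366 3.397
v -1.795 3.134 2.45
v -0.668 3.025 3.479
v -1.777 2.772 2.393
v -0.65 2.662 3.421
v -1.638 2.485 2.21
v -0.511 2.376 3.238
v -1.414 2.351 1.95
v -0.287 2.242 2.979
v -1.167 2.406 1.685
v -0.04 2.296 2.714
v -0.961 2.634 1.483
v 0.166 2.525 2.512
f 2 1 5
f 2 5 3
f 3 5 6
f 3 6 4
f 5 1 7
f 5 7 6
f 6 7 8
f 6 8 4
f 7 1 9
f 7 9 8
f 8 9 10
f 8 10 4
f 9 1 11
f 9 11 10
f 10 11 12
f 10 12 4
f 11 1 13
f 11 13 12
f 12 13 14
f 12 14 4
f 13 1 15
f 13 15 14
f 14 15 16
f 14 16 4
f 15 1 17
f 15 17 16
f 16 17 18
f 16 18 4
f 17 1 19
f 17 19 18
f 18 19 20
f 18 20 4
f 19 1 21
f 19 21 20
f 20 21 22
f 20 22 4
f 21 1 2
f 21 2 22
f 22 2 3
f 22 3 4
f 24 26 23
f 27 24 23
f 23 26 25
f 25 27 23
f 24 30 26
f 28 24 27
f 28 30 24
f 26 30 25
f 29 27 25
f 25 30 29
f 29 28 27
f 30 28 29
f 32 31 35
f 32 35 33
f 33 35 36
f 33 36 34
f 35 31 37
f 35 37 36
f 36 37 38
f 36 38 34
f 37 31 39
f 37 39 38
f 38 39 40
f 38 40 34
f 39 31 41
f 39 41 40
f 40 41 42
f 40 42 34
f 41 31 43
f 41 43 42
f 42 43 44
f 42 44 34
f 43 31 45
f 43 45 44
f 44 45 46
f 44 46 34
f 45 31 47
f 45 47 46
f 46 47 48
f 46 48 34
f 47 31 49
f 47 49 48
f 48 49 50
f 48 50 34
f 49 31 51
f 49 51 50
f 50 51 52
f 50 52 34
f 51 31 53
f 51 53 52
f 52 53 54
f 52 54 34
f 53 31 55
f 53 55 54
f 54 55 56
f 54 56 34
f 55 31 32
f 55 32 56
f 56 32 33
f 56 33 34



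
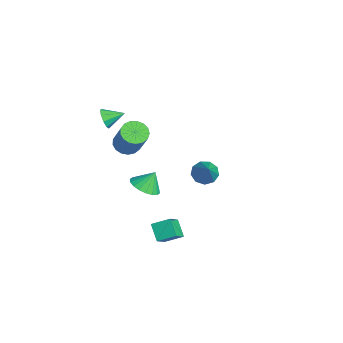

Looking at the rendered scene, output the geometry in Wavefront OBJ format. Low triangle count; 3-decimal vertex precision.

v -0.859 -1.935 -2.081
v -0.191 -1.52 -2.314
v -0.881 -1.405 -1.199
v -0.464 -1.315 -2.444
v -0.815 -1.233 -2.502
v -1.174 -1.29 -2.477
v -1.471 -1.474 -2.373
v -1.647 -1.75 -2.212
v -1.667 -2.063 -2.024
v -1.527 -2.35 -1.848
v -1.255 -2.555 -1.719
v -0.904 -2.638 -1.66
v -0.544 -2.581 -1.686
v -0.247 -2.396 -1.789
v -0.071 -2.12 -1.951
v -0.051 -1.807 -2.138
v -4.128 2.12 -4.448
v -3.65 1.96 -4.962
v -2.792 1.88 -3.132
v -3.649 2.445 -4.875
v -3.871 2.778 -4.588
v -4.214 2.803 -4.236
v -4.516 2.508 -3.982
v -4.637 2.032 -3.946
v -4.52 1.597 -4.145
v -4.219 1.407 -4.485
v -3.876 1.55 -4.808
v 1.999 -2.469 -2.509
v 2.265 -1.621 -2.121
v 1.269 -1.882 -3.291
v 1.535 -1.034 -2.903
v 2.745 -2.406 -3.157
v 3.011 -1.558 -2.769
v 2.015 -1.819 -3.939
v 2.281 -0.971 -3.551
v -2.639 -3.361 1.834
v -2.393 -3.605 2.325
v -2.421 -2.439 2.186
v -2.109 -3.561 2.032
v -2.072 -3.423 1.648
v -2.3 -3.256 1.35
v -2.687 -3.138 1.279
v -3.051 -3.124 1.468
v -3.222 -3.221 1.829
v -3.12 -3.383 2.192
v -2.793 -3.535 2.387
v -0.986 -2.743 1.115
v -0.516 -3.149 0.814
v 0.516 -3.042 2.285
v 0.046 -2.637 2.585
v -0.424 -2.844 0.727
v 0.608 -2.737 2.198
v -0.461 -2.516 0.729
v 0.572 -2.409 2.2
v -0.618 -2.24 0.82
v 0.414 -2.133 2.29
v -0.86 -2.079 0.978
v 0.173 -1.972 2.448
v -1.13 -2.07 1.167
v -0.098 -1.964 2.638
v -1.368 -2.216 1.344
v -0.335 -2.11 2.815
v -1.518 -2.483 1.469
v -0.485 -2.376 2.94
v -1.546 -2.809 1.513
v -0.514 -2.702 2.983
v -1.446 -3.12 1.465
v -0.414 -3.013 2.936
v -1.241 -3.345 1.337
v -0.208 -3.238 2.808
v -0.977 -3.432 1.158
v 0.055 -3.325 2.629
v -0.716 -3.361 0.97
v 0.317 -3.255 2.44
f 2 1 4
f 2 4 3
f 4 1 5
f 4 5 3
f 5 1 6
f 5 6 3
f 6 1 7
f 6 7 3
f 7 1 8
f 7 8 3
f 8 1 9
f 8 9 3
f 9 1 10
f 9 10 3
f 10 1 11
f 10 11 3
f 11 1 12
f 11 12 3
f 12 1 13
f 12 13 3
f 13 1 14
f 13 14 3
f 14 1 15
f 14 15 3
f 15 1 16
f 15 16 3
f 16 1 2
f 16 2 3
f 18 17 20
f 18 20 19
f 20 17 21
f 20 21 19
f 21 17 22
f 21 22 19
f 22 17 23
f 22 23 19
f 23 17 24
f 23 24 19
f 24 17 25
f 24 25 19
f 25 17 26
f 25 26 19
f 26 17 27
f 26 27 19
f 27 17 18
f 27 18 19
f 29 31 28
f 32 29 28
f 28 31 30
f 30 32 28
f 29 35 31
f 33 29 32
f 33 35 29
f 31 35 30
f 34 32 30
f 30 35 34
f 34 33 32
f 35 33 34
f 37 36 39
f 37 39 38
f 39 36 40
f 39 40 38
f 40 36 41
f 40 41 38
f 41 36 42
f 41 42 38
f 42 36 43
f 42 43 38
f 43 36 44
f 43 44 38
f 44 36 45
f 44 45 38
f 45 36 46
f 45 46 38
f 46 36 37
f 46 37 38
f 48 47 51
f 48 51 49
f 49 51 52
f 49 52 50
f 51 47 53
f 51 53 52
f 52 53 54
f 52 54 50
f 53 47 55
f 53 55 54
f 54 55 56
f 54 56 50
f 55 47 57
f 55 57 56
f 56 57 58
f 56 58 50
f 57 47 59
f 57 59 58
f 58 59 60
f 58 60 50
f 59 47 61
f 59 61 60
f 60 61 62
f 60 62 50
f 61 47 63
f 61 63 62
f 62 63 64
f 62 64 50
f 63 47 65
f 63 65 64
f 64 65 66
f 64 66 50
f 65 47 67
f 65 67 66
f 66 67 68
f 66 68 50
f 67 47 69
f 67 69 68
f 68 69 70
f 68 70 50
f 69 47 71
f 69 71 70
f 70 71 72
f 70 72 50
f 71 47 73
f 71 73 72
f 72 73 74
f 72 74 50
f 73 47 48
f 73 48 74
f 74 48 49
f 74 49 50



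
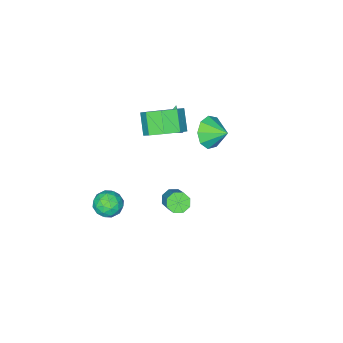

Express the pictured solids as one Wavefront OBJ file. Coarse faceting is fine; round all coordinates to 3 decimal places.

v -2.482 -3.014 -0.52
v -2.014 -3.281 -0.173
v -3.458 -3.686 0.28
v -2.074 -3.019 -0.026
v -2.228 -2.755 0.007
v -2.439 -2.552 -0.08
v -2.66 -2.454 -0.268
v -2.841 -2.485 -0.514
v -2.939 -2.637 -0.761
v -2.932 -2.875 -0.953
v -2.822 -3.146 -1.046
v -2.634 -3.386 -1.018
v -2.412 -3.541 -0.877
v -2.205 -3.576 -0.653
v -2.061 -3.482 -0.399
v 2.717 -0.789 -1.328
v 3.24 -1.253 -0.986
v 2.2 -1.787 -1.894
v 2.723 -2.251 -1.552
v 2.172 -1.905 -1.125
v 2.492 -1.288 -0.775
v 2.948 -1.752 -2.105
v 3.268 -1.135 -1.755
v 3.383 -1.848 -1.467
v 2.903 -1.943 -0.861
v 2.537 -1.097 -2.019
v 2.057 -1.192 -1.413
v 3.024 -0.933 -1.107
v 2.416 -2.107 -1.773
v 2.092 -1.904 -1.522
v 2.4 -2.176 -1.321
v 2.584 -0.954 -0.983
v 2.892 -1.227 -0.783
v 2.264 -1.61 -0.864
v 2.548 -1.813 -2.097
v 2.856 -2.086 -1.897
v 3.04 -0.864 -1.559
v 3.348 -1.136 -1.358
v 3.176 -1.43 -2.016
v 3.415 -1.556 -1.189
v 3.111 -2.143 -1.522
v 3.244 -1.849 -1.846
v 3.431 -1.486 -1.641
v 3.133 -1.612 -0.833
v 2.83 -2.199 -1.166
v 2.506 -1.995 -0.915
v 2.694 -1.632 -0.709
v 3.217 -1.962 -1.115
v 2.61 -0.841 -1.714
v 2.307 -1.428 -2.047
v 2.746 -1.408 -2.171
v 2.934 -1.045 -1.965
v 2.329 -0.897 -1.358
v 2.025 -1.484 -1.691
v 2.009 -1.554 -1.239
v 2.196 -1.191 -1.034
v 2.223 -1.078 -1.765
v -1.322 -2.075 0.79
v -0.805 -1.561 1.531
v -1.3 -2.331 2.411
v -1.818 -2.845 1.67
v -1.526 -1.253 1.394
v -2.021 -2.023 2.274
v -2.128 -1.427 0.903
v -2.623 -2.197 1.784
v -2.258 -1.981 0.346
v -2.753 -2.751 1.226
v -1.84 -2.589 0.049
v -2.335 -3.359 0.929
v -1.119 -2.897 0.186
v -1.614 -3.667 1.066
v -0.517 -2.723 0.676
v -1.012 -3.493 1.557
v -0.387 -2.169 1.234
v -0.882 -2.939 2.114
v -1.405 0.918 3.21
v -0.649 0.862 3.676
v -1.635 1.822 3.69
v -0.551 1.163 3.156
v -0.853 1.349 2.661
v -1.412 1.334 2.423
v -1.969 1.124 2.553
v -2.262 0.817 2.99
v -2.153 0.557 3.53
v -1.695 0.467 3.92
v -1.101 0.587 3.978
v 2.426 2.672 2.321
v 2.738 2.271 2.531
v 3.286 3.207 3.508
v 2.974 3.608 3.299
v 2.932 2.48 2.222
v 3.48 3.416 3.199
v 2.829 2.802 1.971
v 3.377 3.738 2.948
v 2.491 3.048 1.925
v 3.038 3.984 2.903
v 2.114 3.073 2.112
v 2.662 4.009 3.089
v 1.92 2.864 2.421
v 2.468 3.8 3.398
v 2.023 2.542 2.672
v 2.571 3.478 3.649
v 2.362 2.296 2.717
v 2.909 3.232 3.695
f 2 1 4
f 2 4 3
f 4 1 5
f 4 5 3
f 5 1 6
f 5 6 3
f 6 1 7
f 6 7 3
f 7 1 8
f 7 8 3
f 8 1 9
f 8 9 3
f 9 1 10
f 9 10 3
f 10 1 11
f 10 11 3
f 11 1 12
f 11 12 3
f 12 1 13
f 12 13 3
f 13 1 14
f 13 14 3
f 14 1 15
f 14 15 3
f 15 1 2
f 15 2 3
f 16 53 32
f 53 27 56
f 32 56 21
f 53 56 32
f 16 32 28
f 32 21 33
f 28 33 17
f 32 33 28
f 16 28 37
f 28 17 38
f 37 38 23
f 28 38 37
f 16 37 49
f 37 23 52
f 49 52 26
f 37 52 49
f 16 49 53
f 49 26 57
f 53 57 27
f 49 57 53
f 17 33 44
f 33 21 47
f 44 47 25
f 33 47 44
f 21 56 34
f 56 27 55
f 34 55 20
f 56 55 34
f 27 57 54
f 57 26 50
f 54 50 18
f 57 50 54
f 26 52 51
f 52 23 39
f 51 39 22
f 52 39 51
f 23 38 43
f 38 17 40
f 43 40 24
f 38 40 43
f 19 45 31
f 45 25 46
f 31 46 20
f 45 46 31
f 19 31 29
f 31 20 30
f 29 30 18
f 31 30 29
f 19 29 36
f 29 18 35
f 36 35 22
f 29 35 36
f 19 36 41
f 36 22 42
f 41 42 24
f 36 42 41
f 19 41 45
f 41 24 48
f 45 48 25
f 41 48 45
f 20 46 34
f 46 25 47
f 34 47 21
f 46 47 34
f 18 30 54
f 30 20 55
f 54 55 27
f 30 55 54
f 22 35 51
f 35 18 50
f 51 50 26
f 35 50 51
f 24 42 43
f 42 22 39
f 43 39 23
f 42 39 43
f 25 48 44
f 48 24 40
f 44 40 17
f 48 40 44
f 59 58 62
f 59 62 60
f 60 62 63
f 60 63 61
f 62 58 64
f 62 64 63
f 63 64 65
f 63 65 61
f 64 58 66
f 64 66 65
f 65 66 67
f 65 67 61
f 66 58 68
f 66 68 67
f 67 68 69
f 67 69 61
f 68 58 70
f 68 70 69
f 69 70 71
f 69 71 61
f 70 58 72
f 70 72 71
f 71 72 73
f 71 73 61
f 72 58 74
f 72 74 73
f 73 74 75
f 73 75 61
f 74 58 59
f 74 59 75
f 75 59 60
f 75 60 61
f 77 76 79
f 77 79 78
f 79 76 80
f 79 80 78
f 80 76 81
f 80 81 78
f 81 76 82
f 81 82 78
f 82 76 83
f 82 83 78
f 83 76 84
f 83 84 78
f 84 76 85
f 84 85 78
f 85 76 86
f 85 86 78
f 86 76 77
f 86 77 78
f 88 87 91
f 88 91 89
f 89 91 92
f 89 92 90
f 91 87 93
f 91 93 92
f 92 93 94
f 92 94 90
f 93 87 95
f 93 95 94
f 94 95 96
f 94 96 90
f 95 87 97
f 95 97 96
f 96 97 98
f 96 98 90
f 97 87 99
f 97 99 98
f 98 99 100
f 98 100 90
f 99 87 101
f 99 101 100
f 100 101 102
f 100 102 90
f 101 87 103
f 101 103 102
f 102 103 104
f 102 104 90
f 103 87 88
f 103 88 104
f 104 88 89
f 104 89 90



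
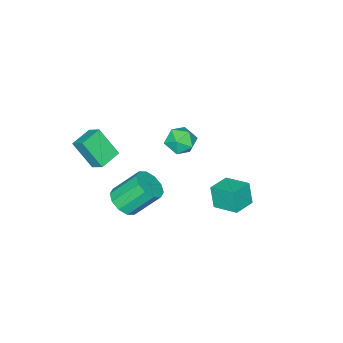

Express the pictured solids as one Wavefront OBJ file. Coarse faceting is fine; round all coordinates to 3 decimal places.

v -0.931 2.472 -1.262
v -1.091 2.07 0.153
v -1.028 4.05 -0.825
v -1.188 3.648 0.591
v 0.488 2.512 -1.091
v 0.328 2.11 0.325
v 0.391 4.09 -0.653
v 0.231 3.688 0.762
v -3.598 -2.819 -0.399
v -3.199 -2.222 -1.21
v -3.461 -4.258 -1.39
v -3.062 -3.661 -2.201
v -2.476 -3.816 -1.304
v -2.561 -2.927 -0.691
v -4.099 -3.553 -1.909
v -4.184 -2.664 -1.296
v -3.509 -2.676 -2.143
v -2.506 -2.838 -1.769
v -4.154 -3.642 -0.831
v -3.151 -3.804 -0.457
v 4.352 -0.76 0.168
v 5.191 -0.85 0.758
v 4.208 0.23 2.322
v 3.368 0.32 1.732
v 5.245 -0.313 0.421
v 4.261 0.767 1.985
v 4.957 0.053 -0.013
v 3.974 1.134 1.551
v 4.438 0.109 -0.378
v 3.455 1.189 1.186
v 3.886 -0.167 -0.534
v 2.903 0.913 1.03
v 3.512 -0.67 -0.422
v 2.529 0.41 1.142
v 3.459 -1.207 -0.085
v 2.475 -0.127 1.479
v 3.746 -1.574 0.349
v 2.763 -0.493 1.913
v 4.265 -1.629 0.714
v 3.282 -0.549 2.278
v 4.817 -1.353 0.87
v 3.834 -0.273 2.434
v 2.961 -4.586 3.301
v 3.053 -3.713 3.931
v 2.667 -3.39 1.687
v 2.759 -2.518 2.317
v 4.361 -4.562 3.063
v 4.453 -3.69 3.693
v 4.067 -3.367 1.449
v 4.159 -2.494 2.079
f 2 4 1
f 5 2 1
f 1 4 3
f 3 5 1
f 2 8 4
f 6 2 5
f 6 8 2
f 4 8 3
f 7 5 3
f 3 8 7
f 7 6 5
f 8 6 7
f 9 20 14
f 9 14 10
f 9 10 16
f 9 16 19
f 9 19 20
f 10 14 18
f 14 20 13
f 20 19 11
f 19 16 15
f 16 10 17
f 12 18 13
f 12 13 11
f 12 11 15
f 12 15 17
f 12 17 18
f 13 18 14
f 11 13 20
f 15 11 19
f 17 15 16
f 18 17 10
f 22 21 25
f 22 25 23
f 23 25 26
f 23 26 24
f 25 21 27
f 25 27 26
f 26 27 28
f 26 28 24
f 27 21 29
f 27 29 28
f 28 29 30
f 28 30 24
f 29 21 31
f 29 31 30
f 30 31 32
f 30 32 24
f 31 21 33
f 31 33 32
f 32 33 34
f 32 34 24
f 33 21 35
f 33 35 34
f 34 35 36
f 34 36 24
f 35 21 37
f 35 37 36
f 36 37 38
f 36 38 24
f 37 21 39
f 37 39 38
f 38 39 40
f 38 40 24
f 39 21 41
f 39 41 40
f 40 41 42
f 40 42 24
f 41 21 22
f 41 22 42
f 42 22 23
f 42 23 24
f 44 46 43
f 47 44 43
f 43 46 45
f 45 47 43
f 44 50 46
f 48 44 47
f 48 50 44
f 46 50 45
f 49 47 45
f 45 50 49
f 49 48 47
f 50 48 49



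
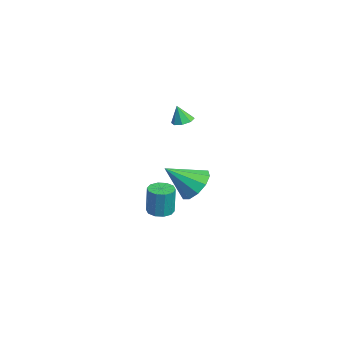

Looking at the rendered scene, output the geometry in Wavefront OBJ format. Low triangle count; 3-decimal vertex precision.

v 1.421 -0.885 -1.658
v 1.976 -0.444 -1.706
v 2.093 -0.415 -0.091
v 1.539 -0.855 -0.042
v 1.611 -0.201 -1.684
v 1.729 -0.172 -0.068
v 1.174 -0.219 -1.652
v 1.292 -0.19 -0.036
v 0.831 -0.491 -1.622
v 0.949 -0.462 -0.006
v 0.714 -0.914 -1.606
v 0.831 -0.885 0.01
v 0.867 -1.325 -1.609
v 0.984 -1.296 0.006
v 1.231 -1.568 -1.632
v 1.349 -1.539 -0.016
v 1.668 -1.55 -1.664
v 1.786 -1.521 -0.048
v 2.011 -1.278 -1.694
v 2.129 -1.249 -0.078
v 2.129 -0.855 -1.71
v 2.246 -0.826 -0.094
v -3.211 1.261 2.213
v -2.603 1.099 2.223
v -3.309 0.959 3.267
v -2.673 1.559 2.349
v -3.058 1.845 2.395
v -3.534 1.789 2.335
v -3.82 1.424 2.204
v -3.75 0.964 2.078
v -3.364 0.678 2.032
v -2.889 0.734 2.092
v 3.512 0.439 1.15
v 3.92 1.039 1.923
v 3.368 -1.059 2.39
v 3.268 1.111 1.934
v 2.71 0.925 1.645
v 2.458 0.554 1.167
v 2.609 0.14 0.683
v 3.104 -0.161 0.377
v 3.755 -0.232 0.367
v 4.313 -0.047 0.656
v 4.565 0.324 1.133
v 4.415 0.739 1.617
f 2 1 5
f 2 5 3
f 3 5 6
f 3 6 4
f 5 1 7
f 5 7 6
f 6 7 8
f 6 8 4
f 7 1 9
f 7 9 8
f 8 9 10
f 8 10 4
f 9 1 11
f 9 11 10
f 10 11 12
f 10 12 4
f 11 1 13
f 11 13 12
f 12 13 14
f 12 14 4
f 13 1 15
f 13 15 14
f 14 15 16
f 14 16 4
f 15 1 17
f 15 17 16
f 16 17 18
f 16 18 4
f 17 1 19
f 17 19 18
f 18 19 20
f 18 20 4
f 19 1 21
f 19 21 20
f 20 21 22
f 20 22 4
f 21 1 2
f 21 2 22
f 22 2 3
f 22 3 4
f 24 23 26
f 24 26 25
f 26 23 27
f 26 27 25
f 27 23 28
f 27 28 25
f 28 23 29
f 28 29 25
f 29 23 30
f 29 30 25
f 30 23 31
f 30 31 25
f 31 23 32
f 31 32 25
f 32 23 24
f 32 24 25
f 34 33 36
f 34 36 35
f 36 33 37
f 36 37 35
f 37 33 38
f 37 38 35
f 38 33 39
f 38 39 35
f 39 33 40
f 39 40 35
f 40 33 41
f 40 41 35
f 41 33 42
f 41 42 35
f 42 33 43
f 42 43 35
f 43 33 44
f 43 44 35
f 44 33 34
f 44 34 35



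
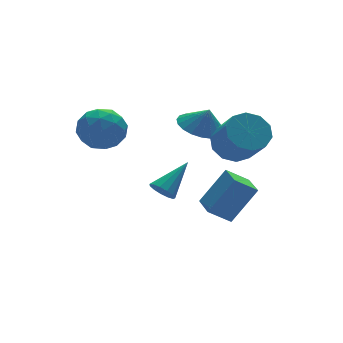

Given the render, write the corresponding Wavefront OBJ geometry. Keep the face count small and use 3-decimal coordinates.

v 0.765 -1.815 2.499
v 1.742 -1.792 2.558
v 1.693 -3.061 3.861
v 0.715 -3.085 3.801
v 1.521 -1.384 2.948
v 1.472 -2.653 4.25
v 1.011 -1.141 3.165
v 0.962 -2.41 4.468
v 0.407 -1.155 3.128
v 0.358 -2.425 4.431
v -0.061 -1.422 2.851
v -0.11 -2.691 4.154
v -0.213 -1.839 2.439
v -0.262 -3.108 3.742
v 0.008 -2.247 2.05
v -0.041 -3.516 3.352
v 0.518 -2.49 1.832
v 0.469 -3.759 3.135
v 1.122 -2.475 1.869
v 1.073 -3.745 3.172
v 1.59 -2.209 2.146
v 1.541 -3.478 3.449
v -3.708 2.036 2.971
v -2.884 1.454 2.548
v -4.376 0.566 3.692
v -3.552 -0.016 3.269
v -3.36 0.698 4.075
v -2.947 1.607 3.629
v -4.313 0.413 2.611
v -3.9 1.322 2.165
v -3.258 0.451 2.326
v -2.669 0.627 3.23
v -4.591 1.393 3.01
v -4.002 1.569 3.914
v -3.237 1.874 2.696
v -4.023 0.146 3.544
v -3.91 0.565 4.017
v -3.426 0.223 3.769
v -3.274 1.964 3.331
v -2.79 1.622 3.083
v -3.07 1.177 3.98
v -4.47 0.398 3.157
v -3.986 0.056 2.909
v -3.834 1.797 2.471
v -3.35 1.455 2.223
v -4.19 0.843 2.26
v -2.973 0.943 2.317
v -3.366 0.078 2.741
v -3.813 0.331 2.354
v -3.57 0.865 2.092
v -2.627 1.046 2.848
v -3.02 0.182 3.273
v -2.907 0.602 3.746
v -2.664 1.136 3.484
v -2.847 0.457 2.718
v -4.24 1.838 2.967
v -4.633 0.974 3.392
v -4.596 0.884 2.756
v -4.353 1.418 2.494
v -3.894 1.942 3.499
v -4.287 1.077 3.923
v -3.69 1.155 4.148
v -3.447 1.689 3.886
v -4.413 1.563 3.522
v -2.555 -2.009 0.779
v -2.239 -2.482 0.556
v -1.145 -1.551 1.801
v -2.175 -2.216 0.348
v -2.231 -1.884 0.277
v -2.39 -1.592 0.365
v -2.601 -1.433 0.585
v -2.798 -1.457 0.866
v -2.917 -1.656 1.12
v -2.921 -1.967 1.265
v -2.809 -2.292 1.256
v -2.616 -2.527 1.096
v -2.403 -2.598 0.835
v -0.361 -1.778 -1.199
v 0.795 -1.904 0.378
v -0.036 -0.537 -1.338
v 1.12 -0.663 0.239
v 0.56 -2.097 -1.899
v 1.716 -2.223 -0.322
v 0.885 -0.856 -2.038
v 2.041 -0.982 -0.461
v 0.188 -0.222 2.861
v 1.104 -0.56 2.532
v 0.452 -0.458 3.839
v 1.184 -0.147 2.611
v 1.093 0.254 2.732
v 0.845 0.572 2.876
v 0.483 0.753 3.017
v 0.071 0.765 3.132
v -0.322 0.607 3.199
v -0.626 0.306 3.208
v -0.789 -0.087 3.157
v -0.784 -0.503 3.055
v -0.61 -0.87 2.919
v -0.298 -1.125 2.774
v 0.097 -1.224 2.643
v 0.509 -1.15 2.55
v 0.865 -0.915 2.511
f 2 1 5
f 2 5 3
f 3 5 6
f 3 6 4
f 5 1 7
f 5 7 6
f 6 7 8
f 6 8 4
f 7 1 9
f 7 9 8
f 8 9 10
f 8 10 4
f 9 1 11
f 9 11 10
f 10 11 12
f 10 12 4
f 11 1 13
f 11 13 12
f 12 13 14
f 12 14 4
f 13 1 15
f 13 15 14
f 14 15 16
f 14 16 4
f 15 1 17
f 15 17 16
f 16 17 18
f 16 18 4
f 17 1 19
f 17 19 18
f 18 19 20
f 18 20 4
f 19 1 21
f 19 21 20
f 20 21 22
f 20 22 4
f 21 1 2
f 21 2 22
f 22 2 3
f 22 3 4
f 23 60 39
f 60 34 63
f 39 63 28
f 60 63 39
f 23 39 35
f 39 28 40
f 35 40 24
f 39 40 35
f 23 35 44
f 35 24 45
f 44 45 30
f 35 45 44
f 23 44 56
f 44 30 59
f 56 59 33
f 44 59 56
f 23 56 60
f 56 33 64
f 60 64 34
f 56 64 60
f 24 40 51
f 40 28 54
f 51 54 32
f 40 54 51
f 28 63 41
f 63 34 62
f 41 62 27
f 63 62 41
f 34 64 61
f 64 33 57
f 61 57 25
f 64 57 61
f 33 59 58
f 59 30 46
f 58 46 29
f 59 46 58
f 30 45 50
f 45 24 47
f 50 47 31
f 45 47 50
f 26 52 38
f 52 32 53
f 38 53 27
f 52 53 38
f 26 38 36
f 38 27 37
f 36 37 25
f 38 37 36
f 26 36 43
f 36 25 42
f 43 42 29
f 36 42 43
f 26 43 48
f 43 29 49
f 48 49 31
f 43 49 48
f 26 48 52
f 48 31 55
f 52 55 32
f 48 55 52
f 27 53 41
f 53 32 54
f 41 54 28
f 53 54 41
f 25 37 61
f 37 27 62
f 61 62 34
f 37 62 61
f 29 42 58
f 42 25 57
f 58 57 33
f 42 57 58
f 31 49 50
f 49 29 46
f 50 46 30
f 49 46 50
f 32 55 51
f 55 31 47
f 51 47 24
f 55 47 51
f 66 65 68
f 66 68 67
f 68 65 69
f 68 69 67
f 69 65 70
f 69 70 67
f 70 65 71
f 70 71 67
f 71 65 72
f 71 72 67
f 72 65 73
f 72 73 67
f 73 65 74
f 73 74 67
f 74 65 75
f 74 75 67
f 75 65 76
f 75 76 67
f 76 65 77
f 76 77 67
f 77 65 66
f 77 66 67
f 79 81 78
f 82 79 78
f 78 81 80
f 80 82 78
f 79 85 81
f 83 79 82
f 83 85 79
f 81 85 80
f 84 82 80
f 80 85 84
f 84 83 82
f 85 83 84
f 87 86 89
f 87 89 88
f 89 86 90
f 89 90 88
f 90 86 91
f 90 91 88
f 91 86 92
f 91 92 88
f 92 86 93
f 92 93 88
f 93 86 94
f 93 94 88
f 94 86 95
f 94 95 88
f 95 86 96
f 95 96 88
f 96 86 97
f 96 97 88
f 97 86 98
f 97 98 88
f 98 86 99
f 98 99 88
f 99 86 100
f 99 100 88
f 100 86 101
f 100 101 88
f 101 86 102
f 101 102 88
f 102 86 87
f 102 87 88



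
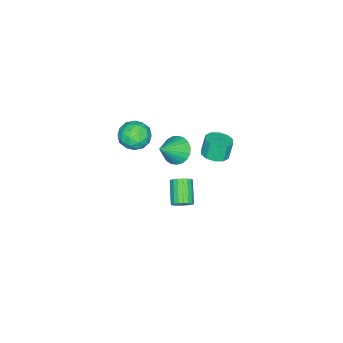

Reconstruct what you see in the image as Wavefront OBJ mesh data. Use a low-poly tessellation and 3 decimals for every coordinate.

v 2.237 -1.205 2.943
v 2.754 -1.578 2.225
v 3.543 -1.575 4.077
v 2.867 -1.196 2.219
v 2.872 -0.815 2.338
v 2.767 -0.501 2.561
v 2.57 -0.309 2.851
v 2.316 -0.272 3.156
v 2.048 -0.396 3.424
v 1.812 -0.66 3.609
v 1.65 -1.018 3.679
v 1.589 -1.408 3.622
v 1.64 -1.764 3.447
v 1.795 -2.022 3.184
v 2.026 -2.139 2.88
v 2.293 -2.095 2.587
v 2.55 -1.896 2.355
v 2.215 -2.848 3.592
v 3.157 -2.841 3.149
v 2.603 -4.279 4.391
v 3.545 -4.272 3.948
v 3.302 -3.558 4.666
v 3.062 -2.674 4.172
v 2.698 -4.446 3.368
v 2.458 -3.562 2.874
v 3.455 -3.828 3.01
v 3.828 -3.279 3.812
v 1.932 -3.841 3.728
v 2.305 -3.292 4.53
v 2.652 -2.719 3.3
v 3.108 -4.401 4.24
v 2.965 -3.982 4.662
v 3.519 -3.977 4.401
v 2.596 -2.621 3.902
v 3.15 -2.616 3.641
v 3.235 -3.038 4.533
v 2.61 -4.504 3.899
v 3.164 -4.499 3.638
v 2.241 -3.143 3.139
v 2.795 -3.138 2.878
v 2.525 -4.082 3.007
v 3.381 -3.295 2.958
v 3.609 -4.136 3.428
v 3.111 -4.239 3.087
v 2.97 -3.719 2.797
v 3.6 -2.972 3.43
v 3.828 -3.813 3.899
v 3.685 -3.394 4.321
v 3.545 -2.874 4.031
v 3.776 -3.553 3.348
v 1.932 -3.307 3.641
v 2.16 -4.148 4.11
v 2.215 -4.246 3.509
v 2.075 -3.726 3.219
v 2.151 -2.984 4.112
v 2.379 -3.825 4.582
v 2.79 -3.401 4.743
v 2.649 -2.881 4.453
v 1.984 -3.567 4.192
v 0.479 -1.765 -4.462
v 0.787 -1.507 -3.901
v -0.392 -2.237 -2.917
v -0.699 -2.495 -3.478
v 0.588 -1.286 -3.977
v -0.591 -2.016 -2.993
v 0.366 -1.161 -4.149
v -0.813 -1.891 -3.165
v 0.168 -1.155 -4.383
v -1.011 -1.885 -3.399
v 0.03 -1.27 -4.632
v -1.148 -2 -3.649
v -0.018 -1.483 -4.848
v -1.197 -2.213 -3.865
v 0.033 -1.752 -4.987
v -1.146 -2.482 -4.004
v 0.172 -2.023 -5.023
v -1.007 -2.753 -4.039
v 0.371 -2.244 -4.947
v -0.808 -2.974 -3.963
v 0.593 -2.369 -4.775
v -0.586 -3.099 -3.791
v 0.791 -2.375 -4.541
v -0.388 -3.105 -3.557
v 0.928 -2.26 -4.291
v -0.25 -2.99 -3.308
v 0.977 -2.047 -4.075
v -0.202 -2.777 -3.092
v 0.926 -1.778 -3.936
v -0.253 -2.508 -2.953
v -0.532 -0.172 0.513
v 0.213 0.208 0.711
v -0.143 0.293 1.886
v -0.888 -0.088 1.687
v -0.135 0.588 0.579
v -0.491 0.672 1.753
v -0.634 0.677 0.421
v -0.99 0.761 1.595
v -1.095 0.442 0.298
v -1.451 0.526 1.472
v -1.34 -0.028 0.257
v -1.696 0.056 1.432
v -1.277 -0.553 0.314
v -1.633 -0.468 1.489
v -0.929 -0.932 0.447
v -1.285 -0.848 1.621
v -0.43 -1.021 0.605
v -0.786 -0.937 1.779
v 0.031 -0.786 0.728
v -0.325 -0.702 1.902
v 0.276 -0.316 0.768
v -0.08 -0.232 1.943
f 2 1 4
f 2 4 3
f 4 1 5
f 4 5 3
f 5 1 6
f 5 6 3
f 6 1 7
f 6 7 3
f 7 1 8
f 7 8 3
f 8 1 9
f 8 9 3
f 9 1 10
f 9 10 3
f 10 1 11
f 10 11 3
f 11 1 12
f 11 12 3
f 12 1 13
f 12 13 3
f 13 1 14
f 13 14 3
f 14 1 15
f 14 15 3
f 15 1 16
f 15 16 3
f 16 1 17
f 16 17 3
f 17 1 2
f 17 2 3
f 18 55 34
f 55 29 58
f 34 58 23
f 55 58 34
f 18 34 30
f 34 23 35
f 30 35 19
f 34 35 30
f 18 30 39
f 30 19 40
f 39 40 25
f 30 40 39
f 18 39 51
f 39 25 54
f 51 54 28
f 39 54 51
f 18 51 55
f 51 28 59
f 55 59 29
f 51 59 55
f 19 35 46
f 35 23 49
f 46 49 27
f 35 49 46
f 23 58 36
f 58 29 57
f 36 57 22
f 58 57 36
f 29 59 56
f 59 28 52
f 56 52 20
f 59 52 56
f 28 54 53
f 54 25 41
f 53 41 24
f 54 41 53
f 25 40 45
f 40 19 42
f 45 42 26
f 40 42 45
f 21 47 33
f 47 27 48
f 33 48 22
f 47 48 33
f 21 33 31
f 33 22 32
f 31 32 20
f 33 32 31
f 21 31 38
f 31 20 37
f 38 37 24
f 31 37 38
f 21 38 43
f 38 24 44
f 43 44 26
f 38 44 43
f 21 43 47
f 43 26 50
f 47 50 27
f 43 50 47
f 22 48 36
f 48 27 49
f 36 49 23
f 48 49 36
f 20 32 56
f 32 22 57
f 56 57 29
f 32 57 56
f 24 37 53
f 37 20 52
f 53 52 28
f 37 52 53
f 26 44 45
f 44 24 41
f 45 41 25
f 44 41 45
f 27 50 46
f 50 26 42
f 46 42 19
f 50 42 46
f 61 60 64
f 61 64 62
f 62 64 65
f 62 65 63
f 64 60 66
f 64 66 65
f 65 66 67
f 65 67 63
f 66 60 68
f 66 68 67
f 67 68 69
f 67 69 63
f 68 60 70
f 68 70 69
f 69 70 71
f 69 71 63
f 70 60 72
f 70 72 71
f 71 72 73
f 71 73 63
f 72 60 74
f 72 74 73
f 73 74 75
f 73 75 63
f 74 60 76
f 74 76 75
f 75 76 77
f 75 77 63
f 76 60 78
f 76 78 77
f 77 78 79
f 77 79 63
f 78 60 80
f 78 80 79
f 79 80 81
f 79 81 63
f 80 60 82
f 80 82 81
f 81 82 83
f 81 83 63
f 82 60 84
f 82 84 83
f 83 84 85
f 83 85 63
f 84 60 86
f 84 86 85
f 85 86 87
f 85 87 63
f 86 60 88
f 86 88 87
f 87 88 89
f 87 89 63
f 88 60 61
f 88 61 89
f 89 61 62
f 89 62 63
f 91 90 94
f 91 94 92
f 92 94 95
f 92 95 93
f 94 90 96
f 94 96 95
f 95 96 97
f 95 97 93
f 96 90 98
f 96 98 97
f 97 98 99
f 97 99 93
f 98 90 100
f 98 100 99
f 99 100 101
f 99 101 93
f 100 90 102
f 100 102 101
f 101 102 103
f 101 103 93
f 102 90 104
f 102 104 103
f 103 104 105
f 103 105 93
f 104 90 106
f 104 106 105
f 105 106 107
f 105 107 93
f 106 90 108
f 106 108 107
f 107 108 109
f 107 109 93
f 108 90 110
f 108 110 109
f 109 110 111
f 109 111 93
f 110 90 91
f 110 91 111
f 111 91 92
f 111 92 93



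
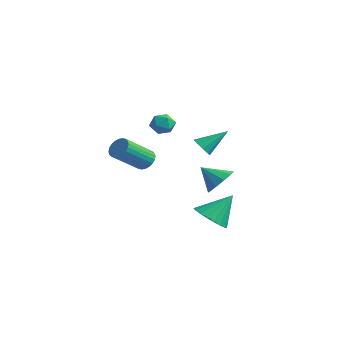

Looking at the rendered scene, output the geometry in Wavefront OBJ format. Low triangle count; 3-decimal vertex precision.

v 0.39 1.391 0.92
v 0.828 1.556 0.498
v 0.87 2.629 1.9
v 0.501 1.75 0.413
v 0.131 1.807 0.523
v -0.139 1.705 0.783
v -0.208 1.484 1.096
v -0.048 1.227 1.342
v 0.279 1.033 1.426
v 0.648 0.976 1.317
v 0.919 1.078 1.056
v 0.987 1.299 0.743
v -3.271 0.604 -0.799
v -2.603 0.576 -0.839
v -2.601 -1.052 0.339
v -3.269 -1.024 0.379
v -2.635 0.728 -0.629
v -2.633 -0.9 0.549
v -2.764 0.861 -0.445
v -2.762 -0.767 0.734
v -2.97 0.955 -0.315
v -2.968 -0.673 0.864
v -3.222 0.996 -0.258
v -3.22 -0.632 0.921
v -3.482 0.977 -0.284
v -3.479 -0.651 0.895
v -3.709 0.901 -0.388
v -3.707 -0.727 0.79
v -3.87 0.78 -0.555
v -3.867 -0.848 0.623
v -3.939 0.632 -0.759
v -3.937 -0.996 0.419
v -3.907 0.48 -0.969
v -3.905 -1.148 0.209
v -3.778 0.347 -1.154
v -3.776 -1.281 0.025
v -3.572 0.253 -1.284
v -3.57 -1.375 -0.105
v -3.32 0.212 -1.341
v -3.318 -1.416 -0.162
v -3.061 0.231 -1.315
v -3.058 -1.397 -0.136
v -2.833 0.307 -1.21
v -2.831 -1.321 -0.032
v -2.673 0.428 -1.043
v -2.67 -1.2 0.135
v -0.188 2.365 -4.275
v 0.765 2.552 -4.673
v 0.188 3.495 -2.845
v 0.526 2.866 -4.859
v 0.164 3.094 -4.943
v -0.26 3.196 -4.912
v -0.671 3.154 -4.771
v -0.998 2.976 -4.544
v -1.186 2.692 -4.271
v -1.201 2.352 -3.998
v -1.041 2.014 -3.772
v -0.733 1.737 -3.634
v -0.331 1.568 -3.607
v 0.095 1.537 -3.695
v 0.473 1.649 -3.883
v 0.736 1.886 -4.139
v 0.84 2.205 -4.418
v -0.003 -0.411 3.365
v 0.511 -0.234 2.934
v -0.231 -1.306 2.726
v 0.283 -1.129 2.295
v 0.429 -1.354 2.935
v 0.57 -0.801 3.33
v -0.29 -0.739 2.33
v -0.149 -0.186 2.725
v 0.334 -0.437 2.294
v 0.778 -0.817 2.668
v -0.498 -0.723 2.992
v -0.054 -1.103 3.366
v 0.706 2.343 -1.525
v 1.436 1.982 -1.098
v -0.126 1.717 -0.635
v 1.32 2.482 -0.854
v 0.969 2.929 -0.867
v 0.518 3.153 -1.131
v 0.138 3.067 -1.545
v -0.024 2.705 -1.952
v 0.092 2.205 -2.196
v 0.443 1.757 -2.184
v 0.894 1.534 -1.92
v 1.273 1.619 -1.505
f 2 1 4
f 2 4 3
f 4 1 5
f 4 5 3
f 5 1 6
f 5 6 3
f 6 1 7
f 6 7 3
f 7 1 8
f 7 8 3
f 8 1 9
f 8 9 3
f 9 1 10
f 9 10 3
f 10 1 11
f 10 11 3
f 11 1 12
f 11 12 3
f 12 1 2
f 12 2 3
f 14 13 17
f 14 17 15
f 15 17 18
f 15 18 16
f 17 13 19
f 17 19 18
f 18 19 20
f 18 20 16
f 19 13 21
f 19 21 20
f 20 21 22
f 20 22 16
f 21 13 23
f 21 23 22
f 22 23 24
f 22 24 16
f 23 13 25
f 23 25 24
f 24 25 26
f 24 26 16
f 25 13 27
f 25 27 26
f 26 27 28
f 26 28 16
f 27 13 29
f 27 29 28
f 28 29 30
f 28 30 16
f 29 13 31
f 29 31 30
f 30 31 32
f 30 32 16
f 31 13 33
f 31 33 32
f 32 33 34
f 32 34 16
f 33 13 35
f 33 35 34
f 34 35 36
f 34 36 16
f 35 13 37
f 35 37 36
f 36 37 38
f 36 38 16
f 37 13 39
f 37 39 38
f 38 39 40
f 38 40 16
f 39 13 41
f 39 41 40
f 40 41 42
f 40 42 16
f 41 13 43
f 41 43 42
f 42 43 44
f 42 44 16
f 43 13 45
f 43 45 44
f 44 45 46
f 44 46 16
f 45 13 14
f 45 14 46
f 46 14 15
f 46 15 16
f 48 47 50
f 48 50 49
f 50 47 51
f 50 51 49
f 51 47 52
f 51 52 49
f 52 47 53
f 52 53 49
f 53 47 54
f 53 54 49
f 54 47 55
f 54 55 49
f 55 47 56
f 55 56 49
f 56 47 57
f 56 57 49
f 57 47 58
f 57 58 49
f 58 47 59
f 58 59 49
f 59 47 60
f 59 60 49
f 60 47 61
f 60 61 49
f 61 47 62
f 61 62 49
f 62 47 63
f 62 63 49
f 63 47 48
f 63 48 49
f 64 75 69
f 64 69 65
f 64 65 71
f 64 71 74
f 64 74 75
f 65 69 73
f 69 75 68
f 75 74 66
f 74 71 70
f 71 65 72
f 67 73 68
f 67 68 66
f 67 66 70
f 67 70 72
f 67 72 73
f 68 73 69
f 66 68 75
f 70 66 74
f 72 70 71
f 73 72 65
f 77 76 79
f 77 79 78
f 79 76 80
f 79 80 78
f 80 76 81
f 80 81 78
f 81 76 82
f 81 82 78
f 82 76 83
f 82 83 78
f 83 76 84
f 83 84 78
f 84 76 85
f 84 85 78
f 85 76 86
f 85 86 78
f 86 76 87
f 86 87 78
f 87 76 77
f 87 77 78



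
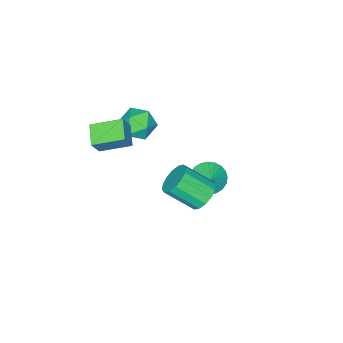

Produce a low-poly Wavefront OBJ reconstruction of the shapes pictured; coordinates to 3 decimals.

v 1.839 2.677 0.451
v 2.471 2.394 -0.284
v 3.352 1.04 0.993
v 2.721 1.323 1.729
v 2.716 2.785 -0.039
v 3.597 1.431 1.239
v 2.726 3.148 0.338
v 3.607 1.793 1.616
v 2.498 3.384 0.745
v 3.38 2.03 2.023
v 2.094 3.43 1.074
v 2.976 2.076 2.351
v 1.622 3.275 1.235
v 2.503 1.921 2.513
v 1.208 2.96 1.187
v 2.089 1.606 2.464
v 0.963 2.569 0.941
v 1.844 1.215 2.219
v 0.953 2.207 0.564
v 1.834 0.852 1.842
v 1.18 1.97 0.157
v 2.062 0.616 1.435
v 1.584 1.924 -0.171
v 2.466 0.57 1.106
v 2.057 2.079 -0.333
v 2.938 0.725 0.945
v -2.188 -0.471 -3.534
v -1.25 -0.621 -4.069
v -1.632 0.191 -2.746
v -1.399 -0.27 -4.259
v -1.667 0.05 -4.338
v -2.015 0.291 -4.295
v -2.389 0.416 -4.136
v -2.733 0.406 -3.885
v -2.993 0.262 -3.581
v -3.131 0.007 -3.27
v -3.126 -0.32 -2.999
v -2.977 -0.671 -2.81
v -2.709 -0.991 -2.731
v -2.361 -1.232 -2.774
v -1.987 -1.357 -2.933
v -1.643 -1.347 -3.183
v -1.383 -1.204 -3.487
v -1.245 -0.949 -3.798
v 3.428 -3.604 3.132
v 2.286 -2.222 3.731
v 4.274 -2.672 2.593
v 3.133 -1.289 3.192
v 4.067 -3.551 4.228
v 2.926 -2.168 4.827
v 4.914 -2.618 3.689
v 3.772 -1.236 4.288
v 0.365 -1.992 2.448
v 1.358 -1.863 3.026
v 0.802 -3.777 2.094
v 1.795 -3.648 2.672
v 0.789 -3.633 3.242
v 0.519 -2.53 3.46
v 1.641 -3.11 1.66
v 1.371 -2.007 1.878
v 2.147 -2.554 2.538
v 1.621 -2.877 3.516
v 0.539 -2.763 1.604
v 0.013 -3.086 2.582
f 2 1 5
f 2 5 3
f 3 5 6
f 3 6 4
f 5 1 7
f 5 7 6
f 6 7 8
f 6 8 4
f 7 1 9
f 7 9 8
f 8 9 10
f 8 10 4
f 9 1 11
f 9 11 10
f 10 11 12
f 10 12 4
f 11 1 13
f 11 13 12
f 12 13 14
f 12 14 4
f 13 1 15
f 13 15 14
f 14 15 16
f 14 16 4
f 15 1 17
f 15 17 16
f 16 17 18
f 16 18 4
f 17 1 19
f 17 19 18
f 18 19 20
f 18 20 4
f 19 1 21
f 19 21 20
f 20 21 22
f 20 22 4
f 21 1 23
f 21 23 22
f 22 23 24
f 22 24 4
f 23 1 25
f 23 25 24
f 24 25 26
f 24 26 4
f 25 1 2
f 25 2 26
f 26 2 3
f 26 3 4
f 28 27 30
f 28 30 29
f 30 27 31
f 30 31 29
f 31 27 32
f 31 32 29
f 32 27 33
f 32 33 29
f 33 27 34
f 33 34 29
f 34 27 35
f 34 35 29
f 35 27 36
f 35 36 29
f 36 27 37
f 36 37 29
f 37 27 38
f 37 38 29
f 38 27 39
f 38 39 29
f 39 27 40
f 39 40 29
f 40 27 41
f 40 41 29
f 41 27 42
f 41 42 29
f 42 27 43
f 42 43 29
f 43 27 44
f 43 44 29
f 44 27 28
f 44 28 29
f 46 48 45
f 49 46 45
f 45 48 47
f 47 49 45
f 46 52 48
f 50 46 49
f 50 52 46
f 48 52 47
f 51 49 47
f 47 52 51
f 51 50 49
f 52 50 51
f 53 64 58
f 53 58 54
f 53 54 60
f 53 60 63
f 53 63 64
f 54 58 62
f 58 64 57
f 64 63 55
f 63 60 59
f 60 54 61
f 56 62 57
f 56 57 55
f 56 55 59
f 56 59 61
f 56 61 62
f 57 62 58
f 55 57 64
f 59 55 63
f 61 59 60
f 62 61 54

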